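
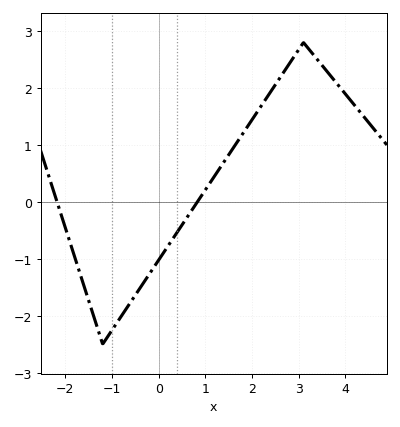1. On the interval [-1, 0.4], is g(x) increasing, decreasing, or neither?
increasing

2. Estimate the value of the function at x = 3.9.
2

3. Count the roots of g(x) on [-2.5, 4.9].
2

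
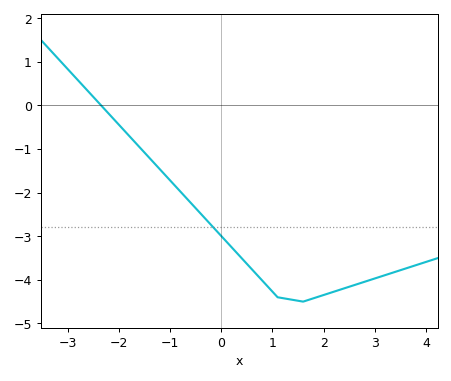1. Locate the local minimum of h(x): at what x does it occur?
1.6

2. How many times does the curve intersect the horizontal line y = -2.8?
1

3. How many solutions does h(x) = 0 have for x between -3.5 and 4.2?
1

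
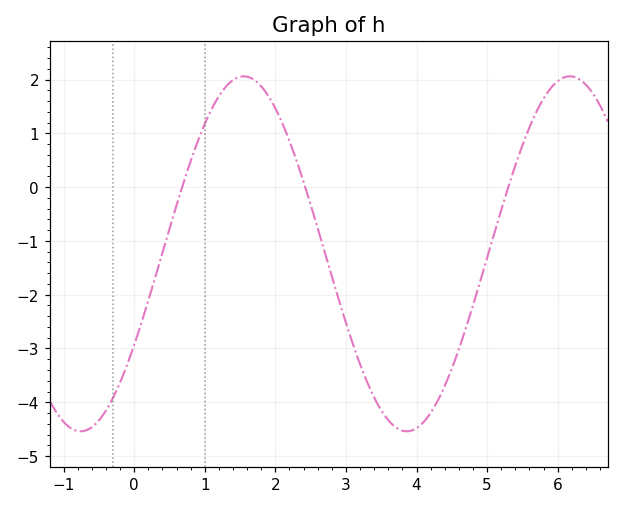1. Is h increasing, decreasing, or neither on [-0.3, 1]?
increasing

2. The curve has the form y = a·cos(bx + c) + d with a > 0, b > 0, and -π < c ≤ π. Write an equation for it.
y = 3.3cos(1.4x - 2.1) - 1.24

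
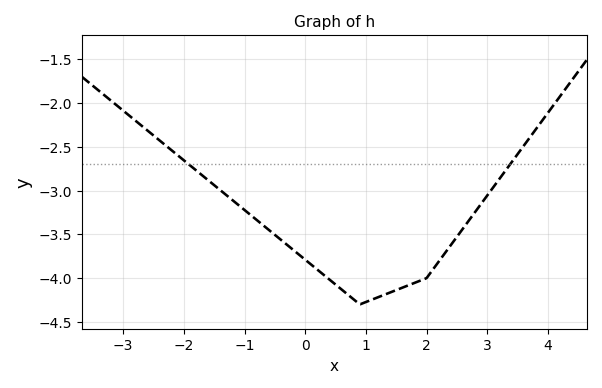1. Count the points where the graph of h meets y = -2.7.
2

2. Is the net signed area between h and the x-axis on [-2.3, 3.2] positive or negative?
negative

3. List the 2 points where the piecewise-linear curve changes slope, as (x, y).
(0.9, -4.3); (2, -4)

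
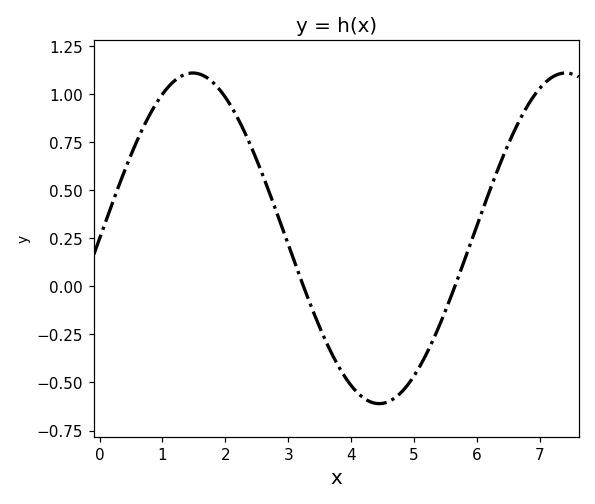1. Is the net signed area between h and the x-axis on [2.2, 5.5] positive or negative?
negative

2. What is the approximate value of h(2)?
0.98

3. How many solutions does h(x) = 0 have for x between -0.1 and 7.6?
2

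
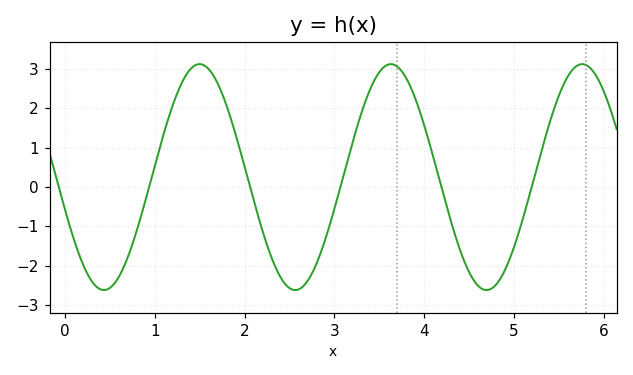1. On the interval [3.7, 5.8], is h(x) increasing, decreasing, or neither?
neither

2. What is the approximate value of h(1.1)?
1.3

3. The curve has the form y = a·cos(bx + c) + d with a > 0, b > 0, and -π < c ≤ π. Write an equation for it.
y = 2.87cos(3x + 1.9) + 0.25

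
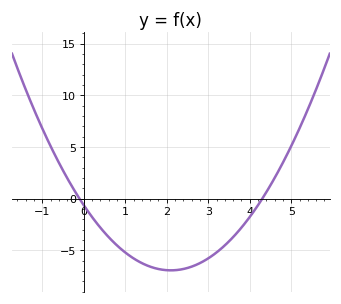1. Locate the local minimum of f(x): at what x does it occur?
2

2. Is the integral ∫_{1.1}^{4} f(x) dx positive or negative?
negative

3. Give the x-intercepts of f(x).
0, 4.2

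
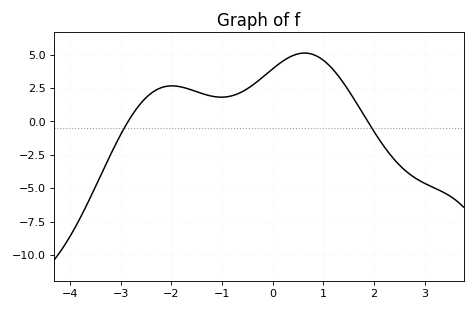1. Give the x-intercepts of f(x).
-2.85, 1.87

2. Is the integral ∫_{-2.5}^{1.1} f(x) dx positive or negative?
positive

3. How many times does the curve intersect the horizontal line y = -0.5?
2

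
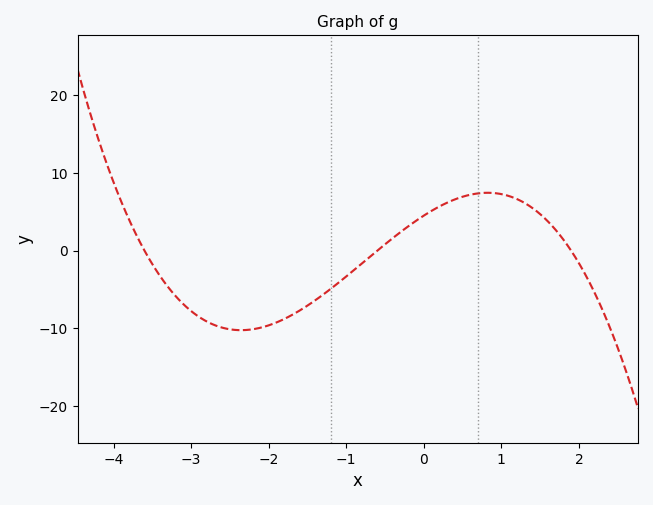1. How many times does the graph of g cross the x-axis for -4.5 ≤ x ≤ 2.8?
3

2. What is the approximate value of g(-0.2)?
3.14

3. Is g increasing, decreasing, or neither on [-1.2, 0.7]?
increasing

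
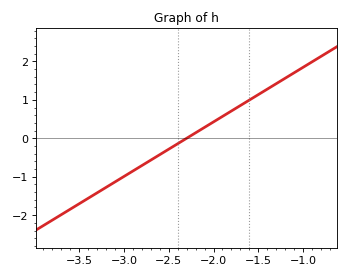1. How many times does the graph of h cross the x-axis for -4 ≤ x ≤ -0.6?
1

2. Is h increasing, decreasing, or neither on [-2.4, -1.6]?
increasing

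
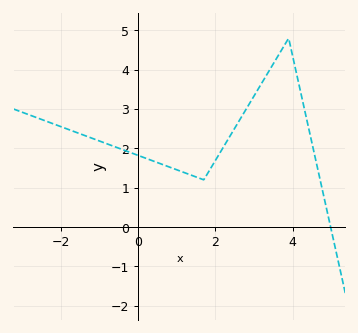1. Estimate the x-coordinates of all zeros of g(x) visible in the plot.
4.99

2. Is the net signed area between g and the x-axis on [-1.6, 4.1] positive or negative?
positive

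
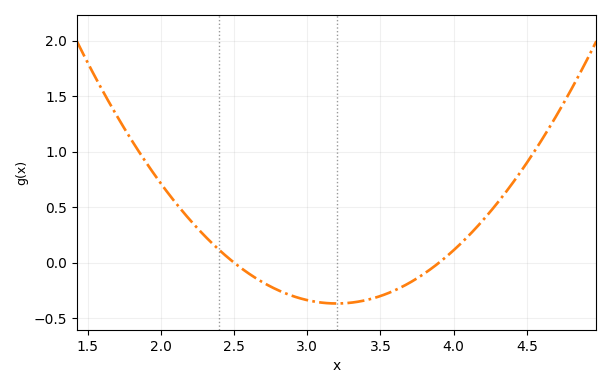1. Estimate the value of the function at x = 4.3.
0.54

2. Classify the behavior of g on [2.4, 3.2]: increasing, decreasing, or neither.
decreasing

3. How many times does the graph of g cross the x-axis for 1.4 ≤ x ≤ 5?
2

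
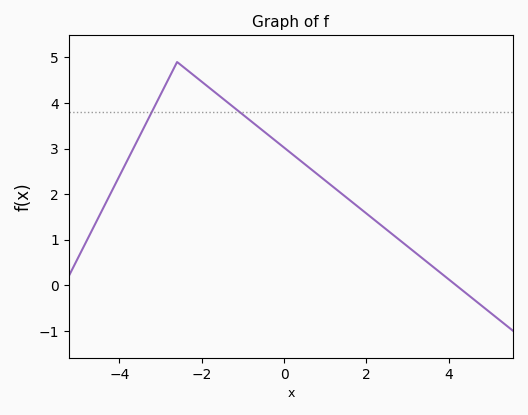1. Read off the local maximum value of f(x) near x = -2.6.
4.9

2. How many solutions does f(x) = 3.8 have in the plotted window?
2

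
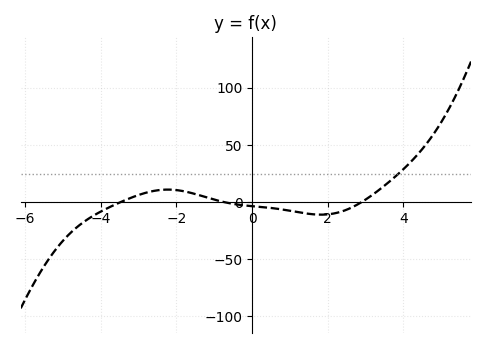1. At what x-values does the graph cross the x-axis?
-3.4, -0.8, 3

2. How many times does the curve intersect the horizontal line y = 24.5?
1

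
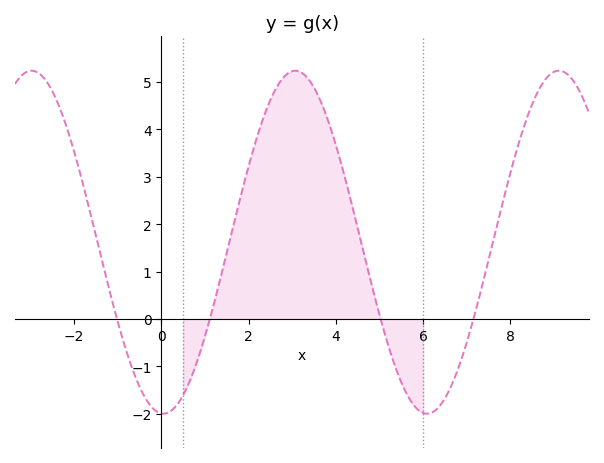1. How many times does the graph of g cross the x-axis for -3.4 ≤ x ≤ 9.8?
4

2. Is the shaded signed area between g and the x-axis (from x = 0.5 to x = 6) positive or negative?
positive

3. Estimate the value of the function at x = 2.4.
4.4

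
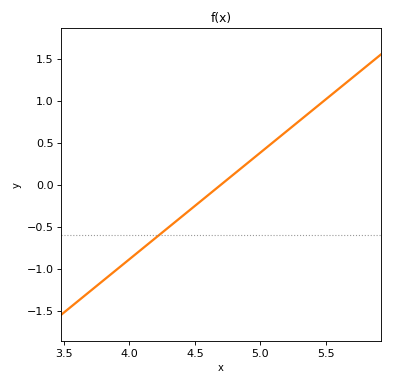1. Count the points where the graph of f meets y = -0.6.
1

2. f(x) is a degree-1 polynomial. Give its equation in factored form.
y = 1.27(x - 4.7)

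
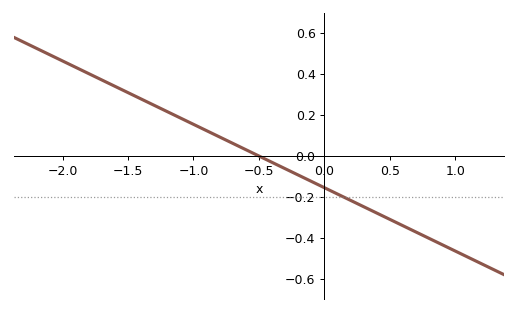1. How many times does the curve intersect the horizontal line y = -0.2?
1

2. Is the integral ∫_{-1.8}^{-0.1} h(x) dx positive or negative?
positive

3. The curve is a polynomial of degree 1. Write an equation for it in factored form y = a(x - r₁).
y = -0.31(x + 0.5)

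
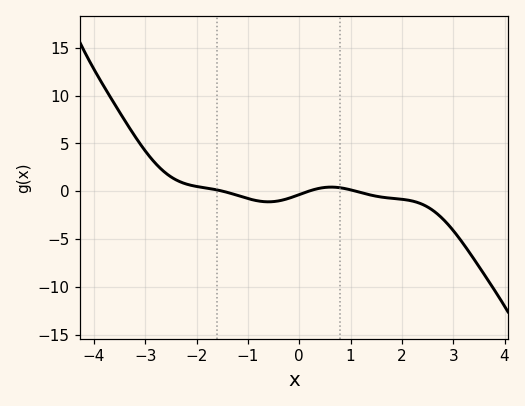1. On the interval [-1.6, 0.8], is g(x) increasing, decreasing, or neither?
neither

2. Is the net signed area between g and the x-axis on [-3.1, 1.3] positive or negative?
positive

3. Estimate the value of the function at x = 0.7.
0.424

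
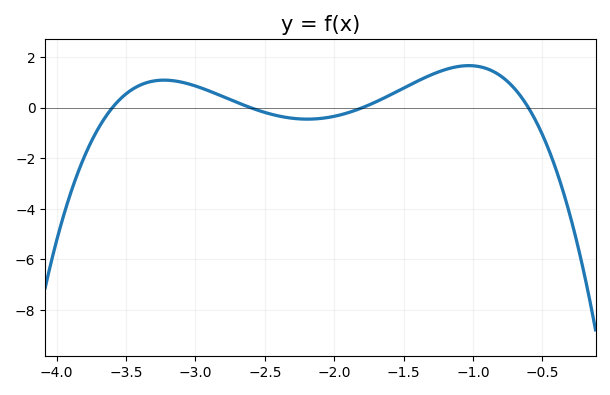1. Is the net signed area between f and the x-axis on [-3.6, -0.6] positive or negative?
positive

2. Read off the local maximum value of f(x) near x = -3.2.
1.1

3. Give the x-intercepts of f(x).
-3.6, -2.6, -1.8, -0.6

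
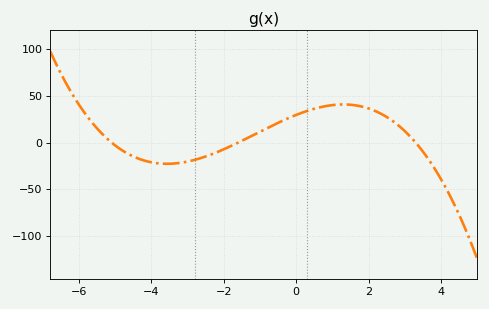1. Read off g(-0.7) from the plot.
17.4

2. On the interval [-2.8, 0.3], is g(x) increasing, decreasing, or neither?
increasing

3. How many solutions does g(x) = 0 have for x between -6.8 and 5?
3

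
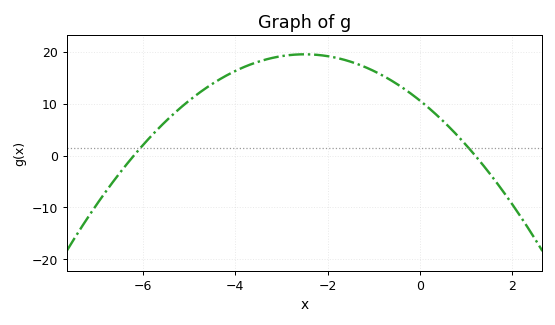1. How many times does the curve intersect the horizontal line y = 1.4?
2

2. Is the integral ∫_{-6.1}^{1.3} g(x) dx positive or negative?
positive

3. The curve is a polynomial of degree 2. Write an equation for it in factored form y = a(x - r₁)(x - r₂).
y = -1.43(x + 6.2)(x - 1.2)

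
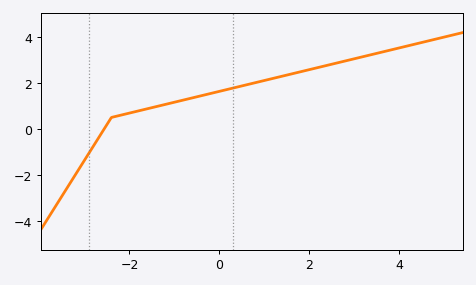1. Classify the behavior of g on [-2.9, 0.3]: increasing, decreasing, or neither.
increasing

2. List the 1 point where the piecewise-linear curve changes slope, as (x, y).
(-2.4, 0.5)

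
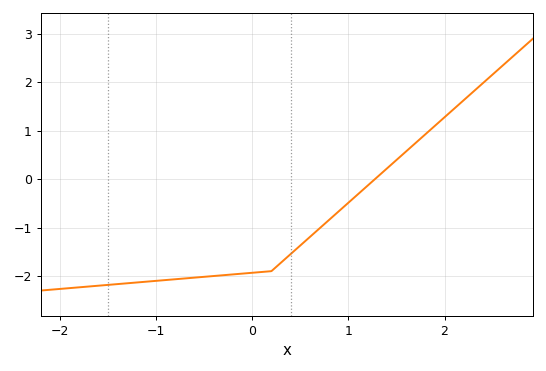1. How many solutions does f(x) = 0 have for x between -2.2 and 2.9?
1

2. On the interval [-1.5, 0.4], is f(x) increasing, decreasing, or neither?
increasing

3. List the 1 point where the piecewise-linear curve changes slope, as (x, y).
(0.2, -1.9)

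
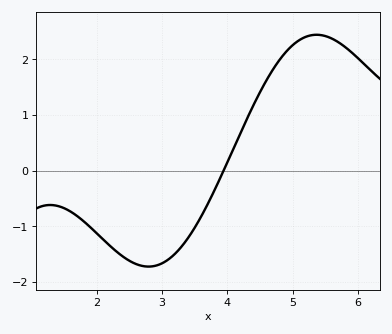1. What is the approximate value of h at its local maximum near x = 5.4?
2.44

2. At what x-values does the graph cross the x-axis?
3.94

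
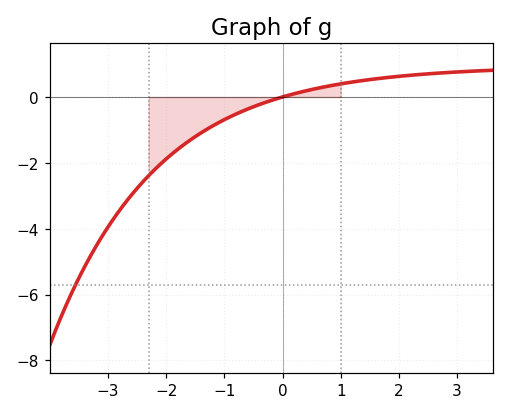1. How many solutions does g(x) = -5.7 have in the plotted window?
1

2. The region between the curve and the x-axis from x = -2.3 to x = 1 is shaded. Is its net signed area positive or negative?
negative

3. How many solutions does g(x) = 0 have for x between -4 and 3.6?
1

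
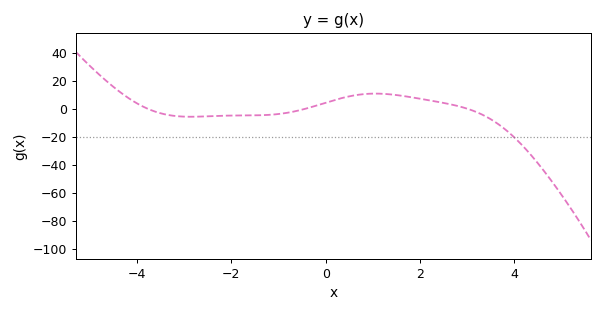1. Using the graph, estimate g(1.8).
8.61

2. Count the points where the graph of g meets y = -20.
1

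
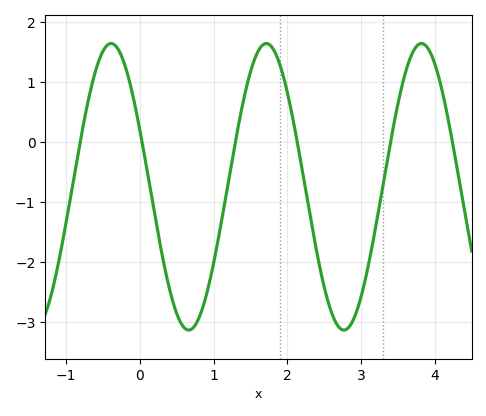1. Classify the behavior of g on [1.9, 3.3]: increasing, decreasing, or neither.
neither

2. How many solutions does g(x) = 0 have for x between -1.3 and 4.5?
6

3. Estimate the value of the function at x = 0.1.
-0.471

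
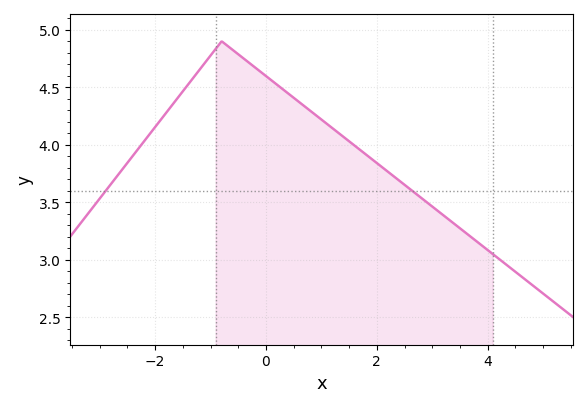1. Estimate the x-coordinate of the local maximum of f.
-0.801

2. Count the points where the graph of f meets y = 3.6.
2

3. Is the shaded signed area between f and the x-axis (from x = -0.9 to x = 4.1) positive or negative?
positive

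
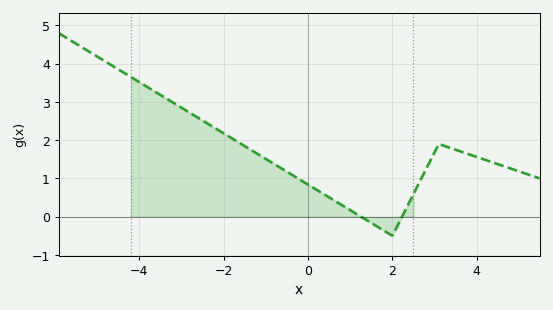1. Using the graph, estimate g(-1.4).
1.78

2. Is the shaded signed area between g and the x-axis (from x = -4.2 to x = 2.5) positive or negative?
positive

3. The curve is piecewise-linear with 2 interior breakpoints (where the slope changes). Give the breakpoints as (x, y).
(2, -0.5); (3.1, 1.9)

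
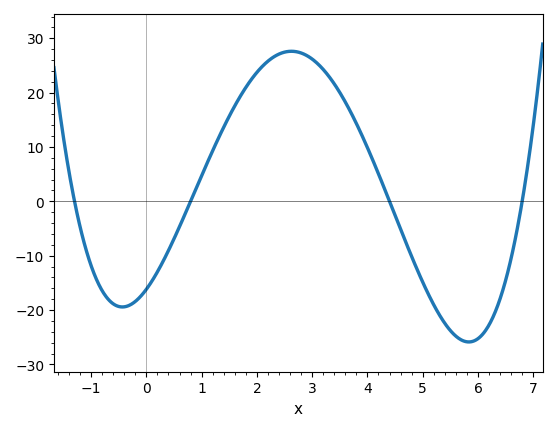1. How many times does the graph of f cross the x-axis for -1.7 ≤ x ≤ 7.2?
4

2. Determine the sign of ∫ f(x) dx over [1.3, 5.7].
positive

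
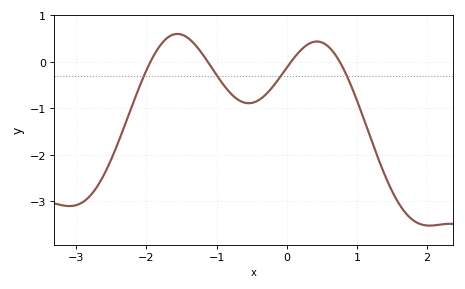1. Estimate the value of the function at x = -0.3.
-0.706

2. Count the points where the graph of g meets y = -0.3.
4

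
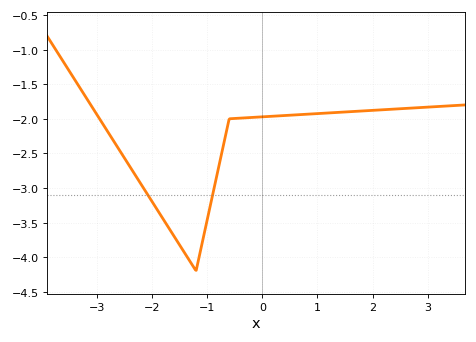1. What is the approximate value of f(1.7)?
-1.9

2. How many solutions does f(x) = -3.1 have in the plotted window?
2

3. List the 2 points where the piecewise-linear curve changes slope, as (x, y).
(-1.2, -4.2); (-0.6, -2)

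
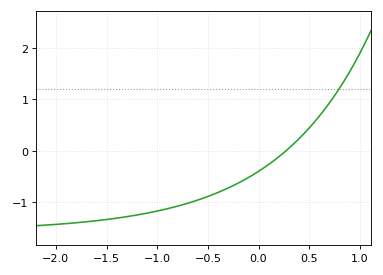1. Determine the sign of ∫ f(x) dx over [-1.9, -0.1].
negative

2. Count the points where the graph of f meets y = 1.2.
1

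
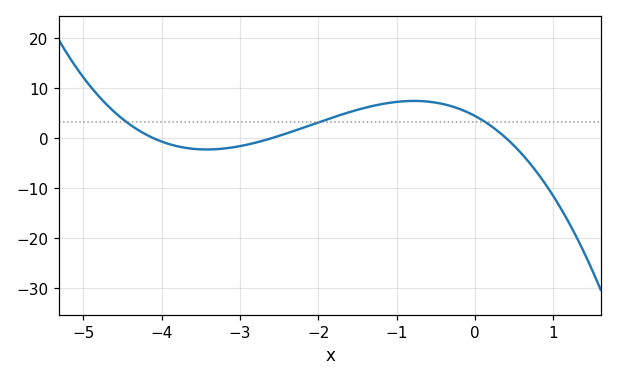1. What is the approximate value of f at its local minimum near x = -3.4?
-2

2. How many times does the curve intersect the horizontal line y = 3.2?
3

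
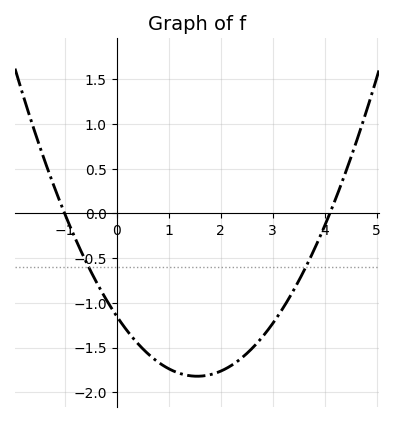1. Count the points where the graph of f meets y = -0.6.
2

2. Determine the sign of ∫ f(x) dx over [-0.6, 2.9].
negative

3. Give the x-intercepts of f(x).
-1, 4.1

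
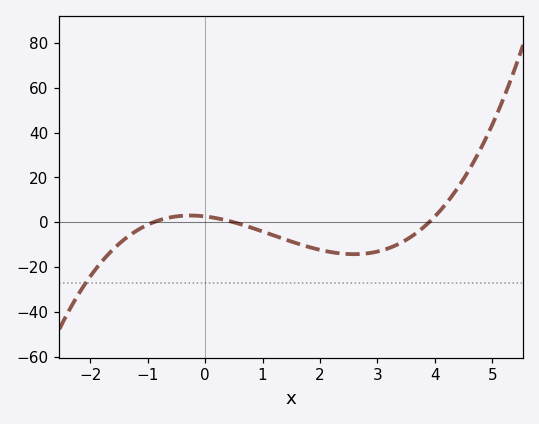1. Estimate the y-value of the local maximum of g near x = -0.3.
4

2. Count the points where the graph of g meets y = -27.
1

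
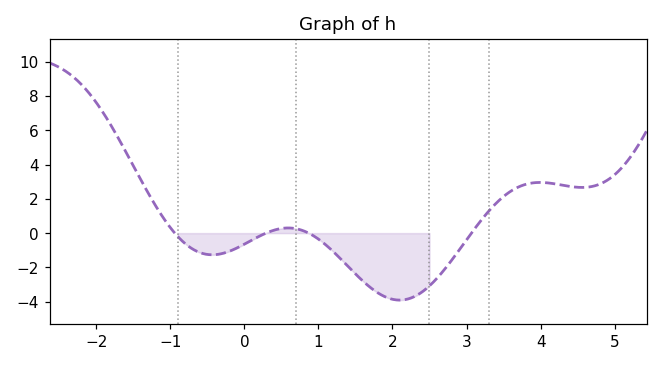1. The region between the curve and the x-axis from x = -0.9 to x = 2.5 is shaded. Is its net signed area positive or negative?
negative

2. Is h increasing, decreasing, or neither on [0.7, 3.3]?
neither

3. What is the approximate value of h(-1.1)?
0.925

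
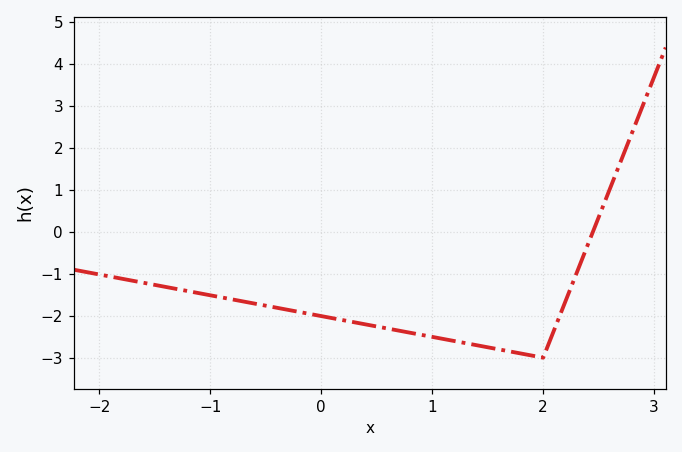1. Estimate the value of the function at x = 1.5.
-2.8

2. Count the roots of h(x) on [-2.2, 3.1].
1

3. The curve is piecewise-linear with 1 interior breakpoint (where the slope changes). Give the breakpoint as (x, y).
(2, -3)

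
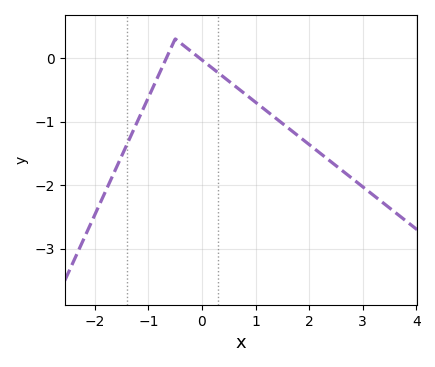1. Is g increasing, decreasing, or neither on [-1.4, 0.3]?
neither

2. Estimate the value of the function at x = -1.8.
-2.1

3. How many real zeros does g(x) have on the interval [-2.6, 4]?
2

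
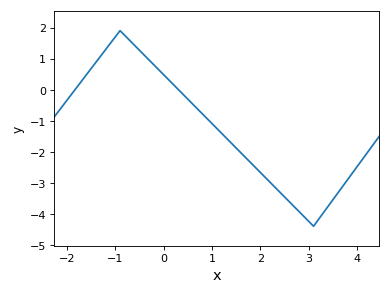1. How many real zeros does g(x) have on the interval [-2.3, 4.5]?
2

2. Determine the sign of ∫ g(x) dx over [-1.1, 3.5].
negative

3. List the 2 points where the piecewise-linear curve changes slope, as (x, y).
(-0.9, 1.9); (3.1, -4.4)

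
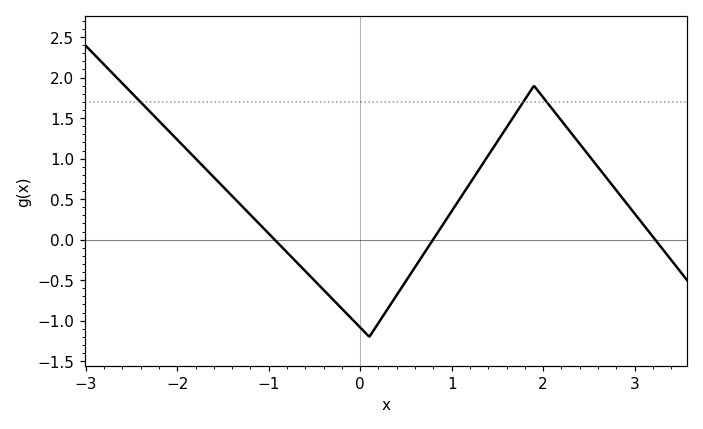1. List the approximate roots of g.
-0.9, 0.8, 3.2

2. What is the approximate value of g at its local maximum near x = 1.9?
1.9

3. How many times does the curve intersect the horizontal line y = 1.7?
3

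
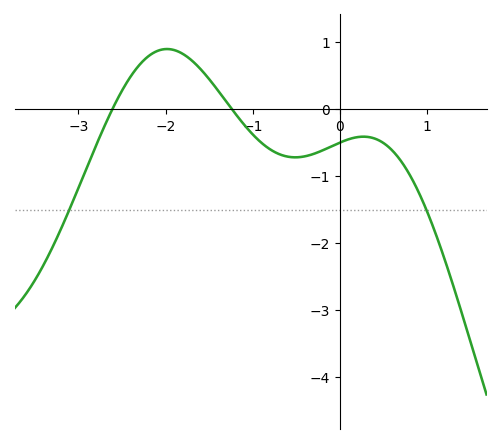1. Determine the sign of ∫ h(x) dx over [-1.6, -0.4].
negative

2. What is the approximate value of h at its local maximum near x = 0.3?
-0.4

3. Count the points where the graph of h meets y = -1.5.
2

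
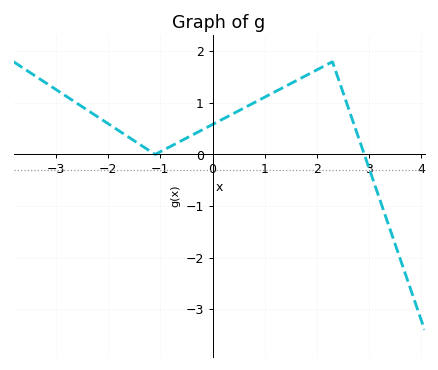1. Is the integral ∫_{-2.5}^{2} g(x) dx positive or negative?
positive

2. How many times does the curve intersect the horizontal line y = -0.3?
1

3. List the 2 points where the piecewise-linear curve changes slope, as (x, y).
(-1.1, 0); (2.3, 1.8)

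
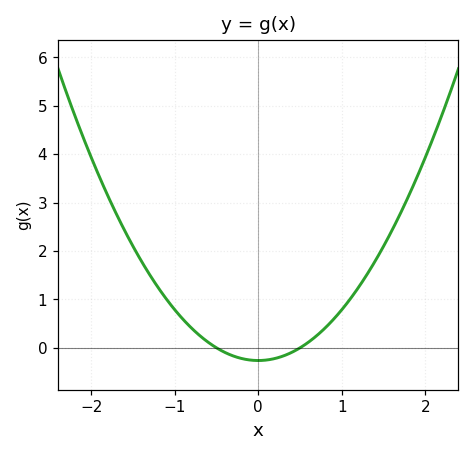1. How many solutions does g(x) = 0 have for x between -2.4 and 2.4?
2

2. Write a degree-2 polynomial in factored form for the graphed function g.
y = 1.05(x + 0.5)(x - 0.5)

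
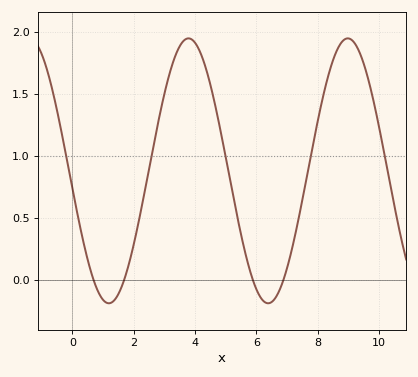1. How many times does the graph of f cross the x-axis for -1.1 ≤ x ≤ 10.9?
4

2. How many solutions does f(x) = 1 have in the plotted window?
5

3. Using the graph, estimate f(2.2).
0.5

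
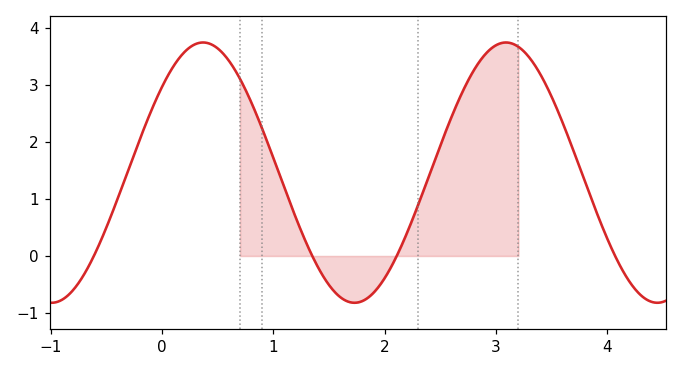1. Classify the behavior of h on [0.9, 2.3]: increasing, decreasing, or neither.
neither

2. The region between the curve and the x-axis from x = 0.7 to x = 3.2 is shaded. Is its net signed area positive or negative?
positive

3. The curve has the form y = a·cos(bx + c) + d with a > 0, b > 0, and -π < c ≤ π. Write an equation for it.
y = 2.28cos(2.31x - 0.85) + 1.46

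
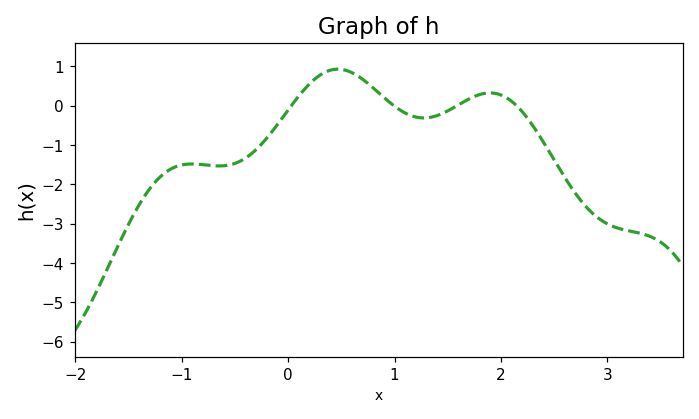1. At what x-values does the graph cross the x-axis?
0, 1, 1.6, 2.1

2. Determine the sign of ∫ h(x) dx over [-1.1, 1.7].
negative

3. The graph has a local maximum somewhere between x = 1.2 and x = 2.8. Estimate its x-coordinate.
1.9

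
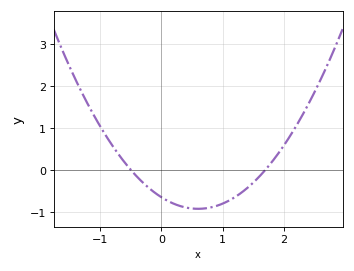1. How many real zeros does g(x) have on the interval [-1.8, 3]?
2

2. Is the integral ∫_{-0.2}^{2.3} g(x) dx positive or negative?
negative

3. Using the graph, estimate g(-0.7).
0.4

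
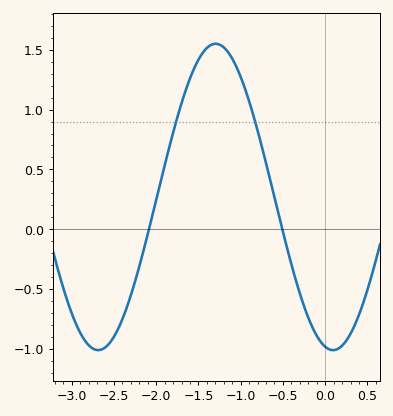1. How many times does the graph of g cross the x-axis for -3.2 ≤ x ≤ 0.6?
2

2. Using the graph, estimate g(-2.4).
-0.751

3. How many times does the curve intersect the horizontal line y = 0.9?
2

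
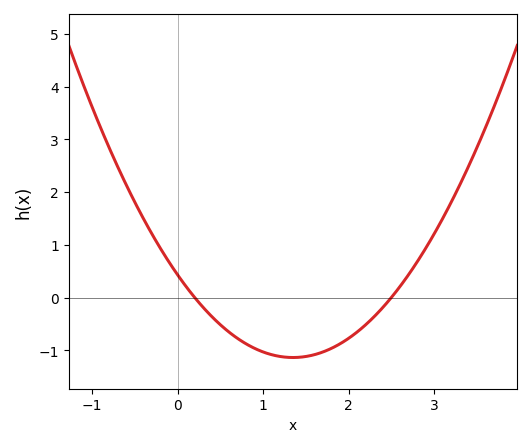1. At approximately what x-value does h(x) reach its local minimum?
1.35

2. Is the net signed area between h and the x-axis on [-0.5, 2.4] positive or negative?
negative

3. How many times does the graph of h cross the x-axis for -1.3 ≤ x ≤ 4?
2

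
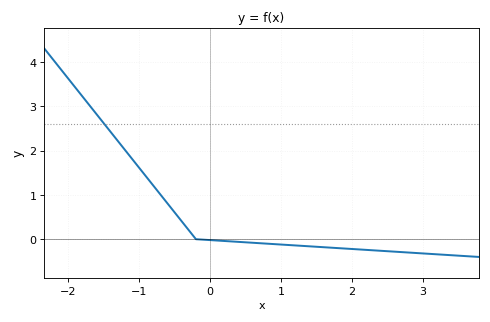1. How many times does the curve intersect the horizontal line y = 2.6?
1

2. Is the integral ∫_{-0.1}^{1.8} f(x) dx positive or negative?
negative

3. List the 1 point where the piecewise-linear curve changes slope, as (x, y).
(-0.2, 0)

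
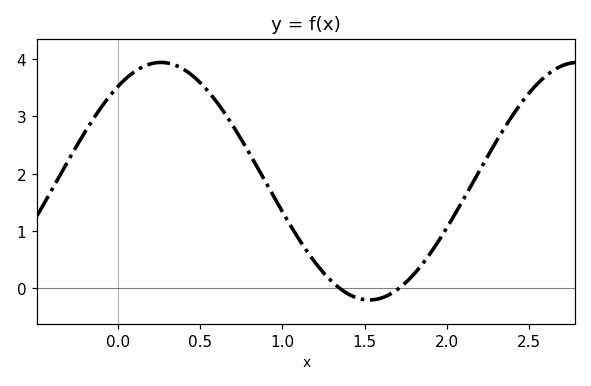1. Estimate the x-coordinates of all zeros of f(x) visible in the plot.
1.35, 1.71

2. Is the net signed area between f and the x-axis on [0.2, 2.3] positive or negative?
positive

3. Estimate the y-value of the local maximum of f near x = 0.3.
3.94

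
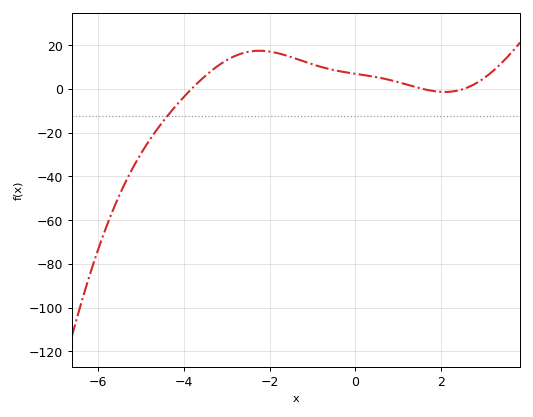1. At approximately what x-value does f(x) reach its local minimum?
2.08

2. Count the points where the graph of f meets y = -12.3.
1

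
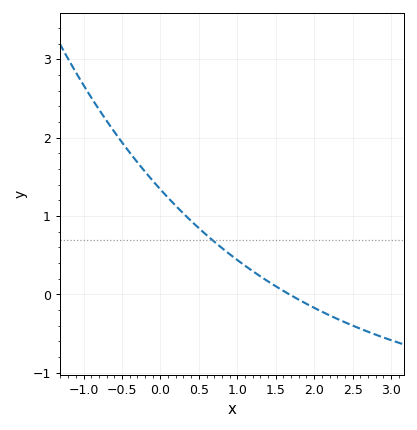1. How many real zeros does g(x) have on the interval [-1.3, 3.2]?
1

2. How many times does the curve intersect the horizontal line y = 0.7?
1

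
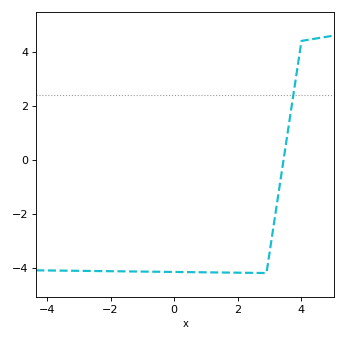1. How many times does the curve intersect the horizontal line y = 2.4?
1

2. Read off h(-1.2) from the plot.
-4.2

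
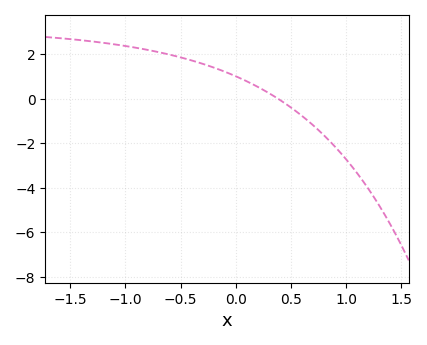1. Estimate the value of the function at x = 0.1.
0.783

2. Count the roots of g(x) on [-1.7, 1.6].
1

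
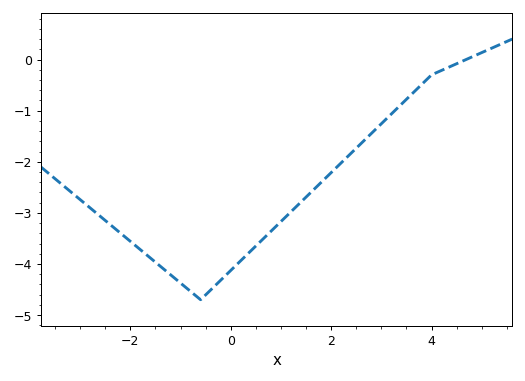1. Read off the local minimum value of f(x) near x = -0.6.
-4.7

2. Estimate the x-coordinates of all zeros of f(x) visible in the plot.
4.6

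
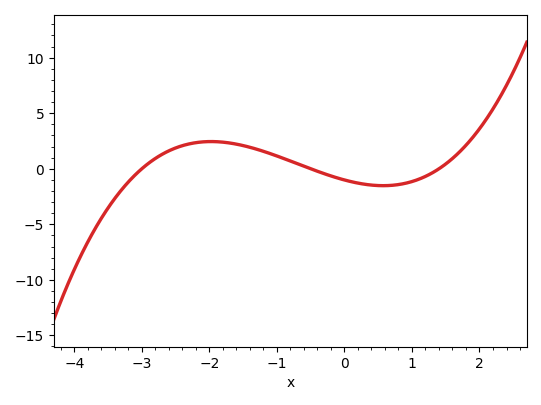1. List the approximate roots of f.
-3, -0.5, 1.4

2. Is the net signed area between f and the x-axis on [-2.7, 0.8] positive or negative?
positive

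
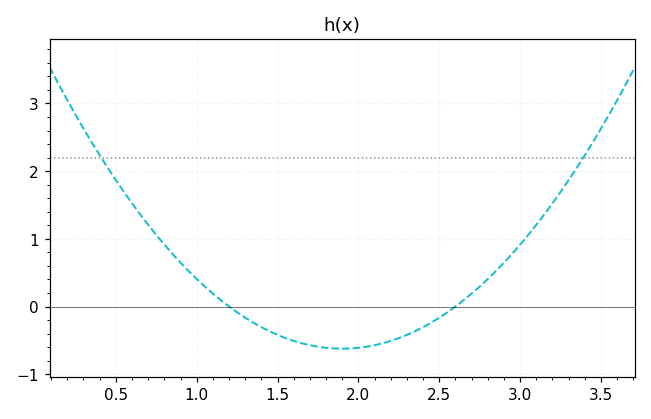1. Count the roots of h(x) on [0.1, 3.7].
2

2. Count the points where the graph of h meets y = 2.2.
2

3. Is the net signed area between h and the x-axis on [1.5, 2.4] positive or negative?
negative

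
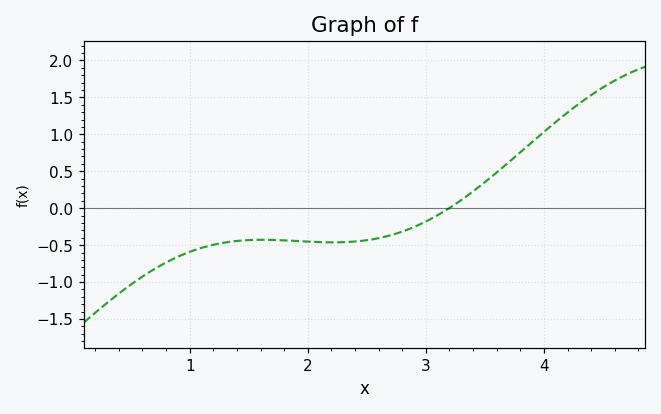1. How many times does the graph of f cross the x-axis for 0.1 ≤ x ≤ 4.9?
1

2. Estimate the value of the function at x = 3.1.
-0.1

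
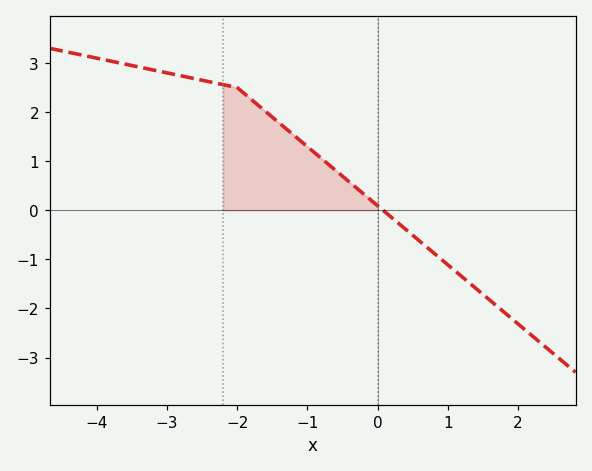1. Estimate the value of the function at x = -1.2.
1.5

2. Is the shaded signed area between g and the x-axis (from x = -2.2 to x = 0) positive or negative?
positive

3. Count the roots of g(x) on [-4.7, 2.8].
1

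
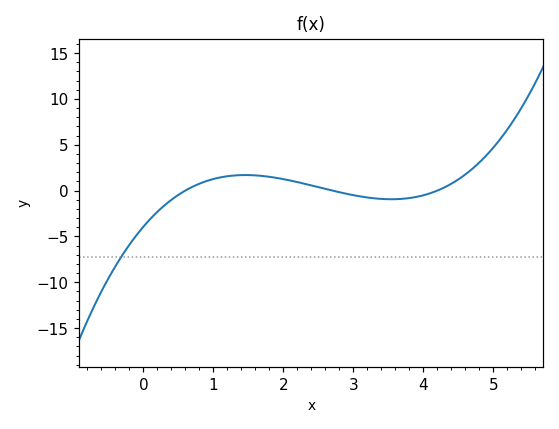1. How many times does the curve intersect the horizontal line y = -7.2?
1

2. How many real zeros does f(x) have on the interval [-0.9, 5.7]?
3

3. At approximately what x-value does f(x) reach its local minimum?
3.5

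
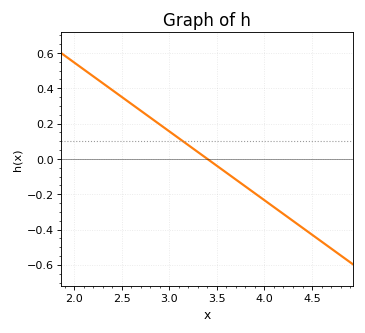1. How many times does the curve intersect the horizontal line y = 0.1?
1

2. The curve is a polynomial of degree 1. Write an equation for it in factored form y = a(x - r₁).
y = -0.39(x - 3.4)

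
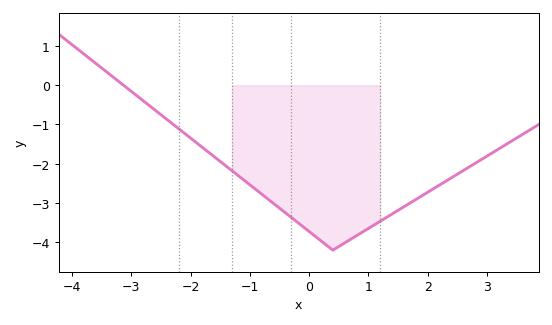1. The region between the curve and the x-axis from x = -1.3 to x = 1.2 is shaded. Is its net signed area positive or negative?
negative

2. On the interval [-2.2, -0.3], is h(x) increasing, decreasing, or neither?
decreasing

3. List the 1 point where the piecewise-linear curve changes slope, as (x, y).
(0.4, -4.2)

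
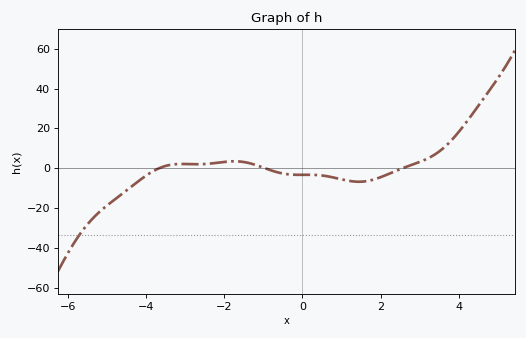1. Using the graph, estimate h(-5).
-18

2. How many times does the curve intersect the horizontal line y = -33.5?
1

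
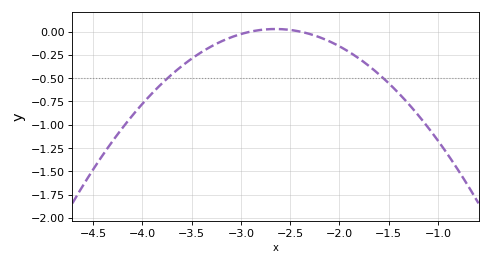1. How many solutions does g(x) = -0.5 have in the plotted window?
2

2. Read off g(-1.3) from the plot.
-0.774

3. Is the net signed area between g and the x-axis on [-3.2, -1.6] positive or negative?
negative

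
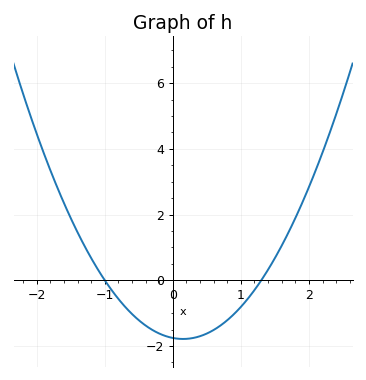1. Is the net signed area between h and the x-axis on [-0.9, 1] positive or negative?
negative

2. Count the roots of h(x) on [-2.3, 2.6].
2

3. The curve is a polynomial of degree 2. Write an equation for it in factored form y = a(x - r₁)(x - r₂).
y = 1.35(x + 1)(x - 1.3)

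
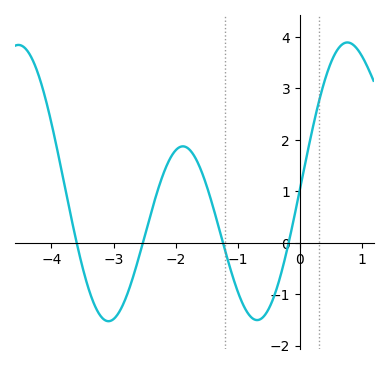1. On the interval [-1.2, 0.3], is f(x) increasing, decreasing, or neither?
neither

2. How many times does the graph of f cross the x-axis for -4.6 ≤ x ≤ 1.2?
4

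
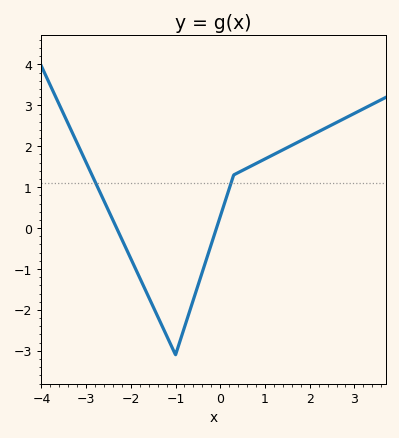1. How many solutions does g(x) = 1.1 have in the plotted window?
2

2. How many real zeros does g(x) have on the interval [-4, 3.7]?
2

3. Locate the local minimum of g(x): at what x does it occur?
-1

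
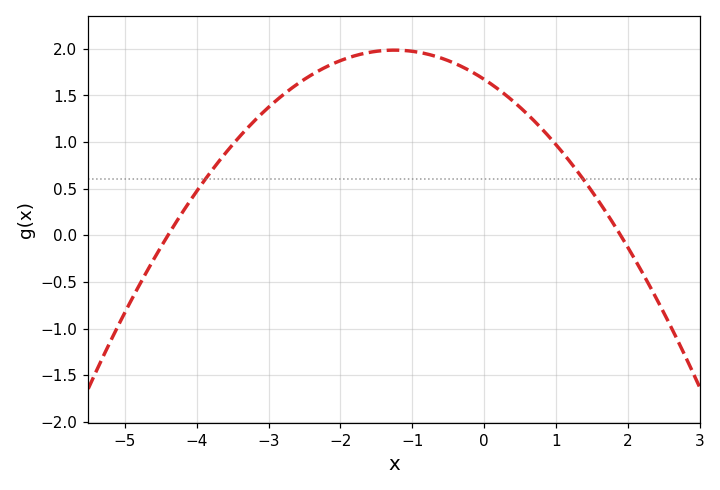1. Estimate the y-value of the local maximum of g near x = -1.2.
1.98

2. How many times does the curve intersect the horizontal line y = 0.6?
2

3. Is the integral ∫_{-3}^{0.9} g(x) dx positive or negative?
positive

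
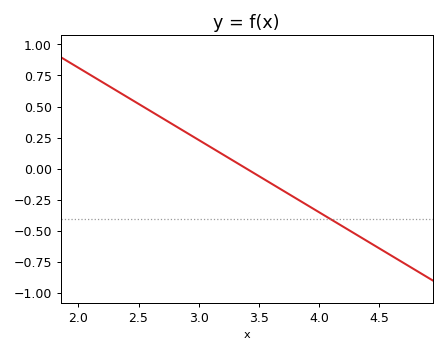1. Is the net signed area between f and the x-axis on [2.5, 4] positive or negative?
positive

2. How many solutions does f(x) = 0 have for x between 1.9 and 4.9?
1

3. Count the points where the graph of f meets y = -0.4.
1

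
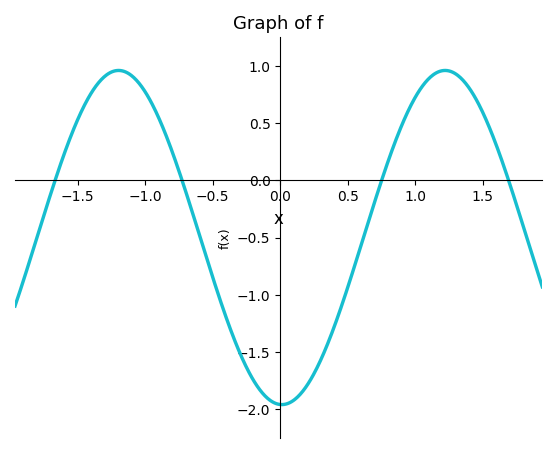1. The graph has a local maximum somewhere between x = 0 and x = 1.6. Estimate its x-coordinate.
1.2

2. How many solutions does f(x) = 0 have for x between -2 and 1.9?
4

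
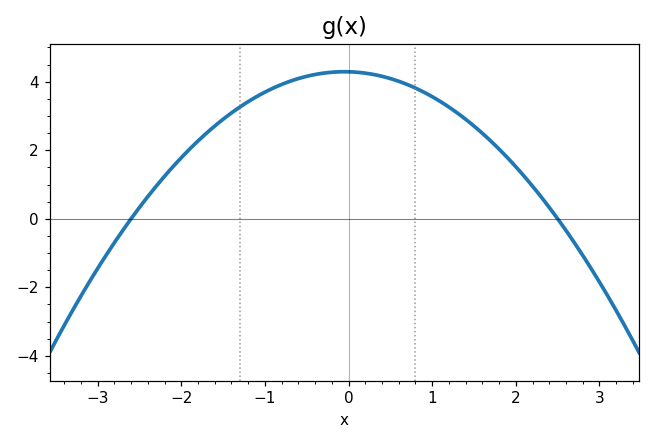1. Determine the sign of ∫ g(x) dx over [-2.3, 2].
positive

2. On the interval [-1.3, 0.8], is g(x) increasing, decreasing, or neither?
neither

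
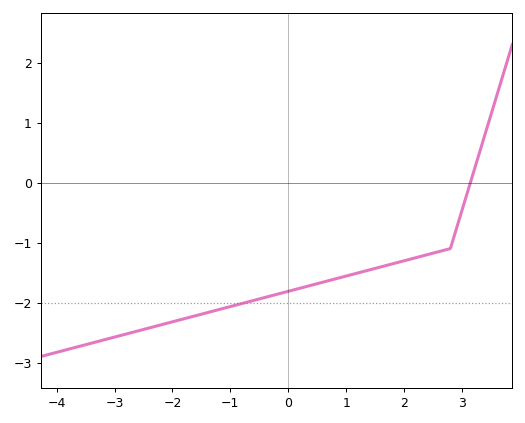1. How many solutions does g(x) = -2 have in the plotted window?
1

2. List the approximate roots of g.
3.15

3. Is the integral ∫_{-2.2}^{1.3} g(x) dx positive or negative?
negative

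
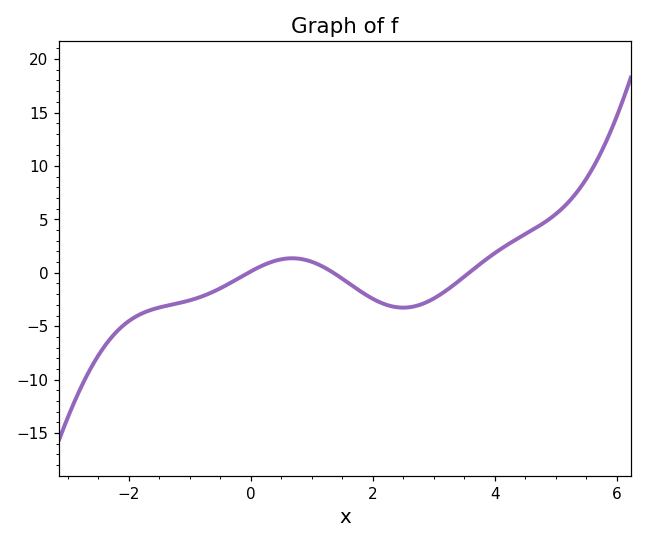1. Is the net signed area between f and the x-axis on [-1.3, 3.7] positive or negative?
negative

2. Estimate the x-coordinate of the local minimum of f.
2.5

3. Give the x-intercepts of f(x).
-0.041, 1.35, 3.58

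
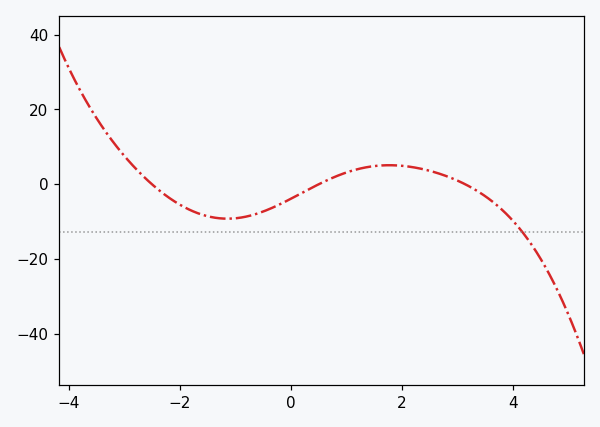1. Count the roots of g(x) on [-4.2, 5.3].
3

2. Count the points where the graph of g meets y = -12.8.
1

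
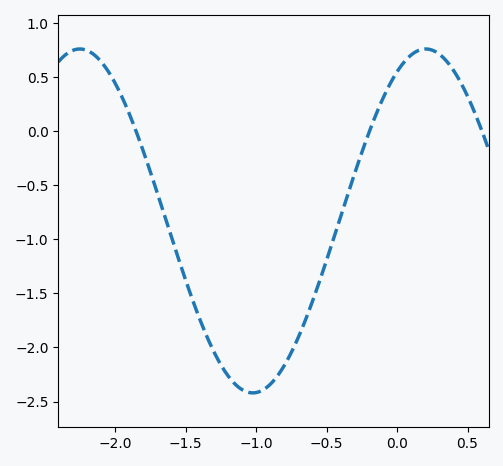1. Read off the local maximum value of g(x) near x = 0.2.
0.76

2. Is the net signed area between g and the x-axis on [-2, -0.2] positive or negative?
negative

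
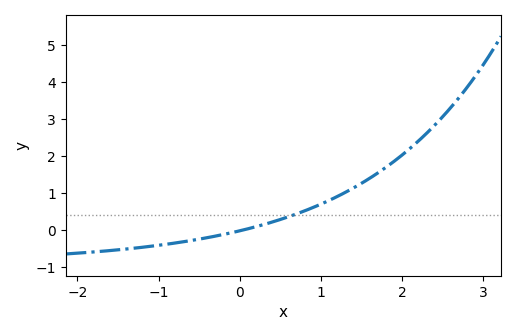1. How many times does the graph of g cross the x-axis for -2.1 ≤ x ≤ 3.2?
1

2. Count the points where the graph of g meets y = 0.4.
1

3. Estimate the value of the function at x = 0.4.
0.218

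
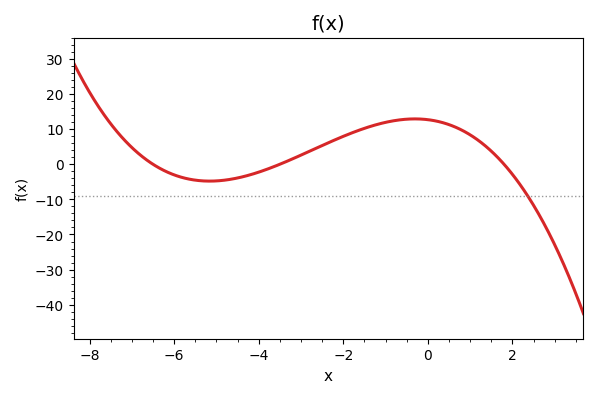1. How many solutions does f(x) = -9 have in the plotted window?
1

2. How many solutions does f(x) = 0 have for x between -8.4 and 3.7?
3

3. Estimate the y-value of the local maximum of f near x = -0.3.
13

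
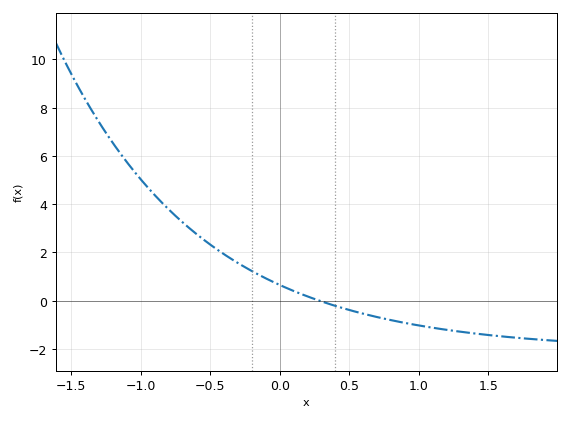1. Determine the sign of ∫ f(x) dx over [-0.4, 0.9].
positive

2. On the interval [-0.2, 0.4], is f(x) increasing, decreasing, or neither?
decreasing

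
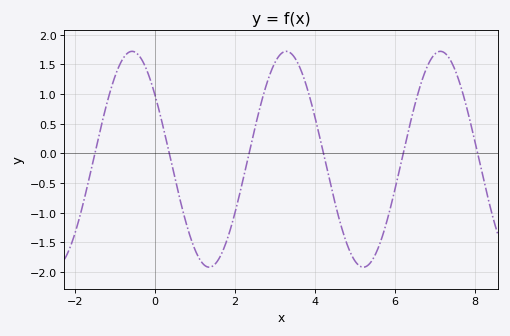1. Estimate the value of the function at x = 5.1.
-1.9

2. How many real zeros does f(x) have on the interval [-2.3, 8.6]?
6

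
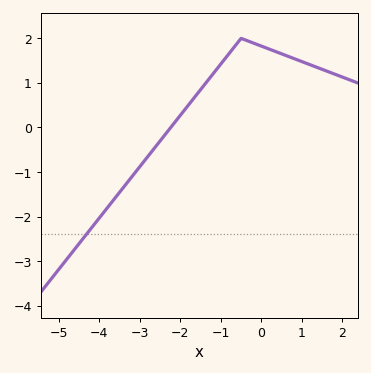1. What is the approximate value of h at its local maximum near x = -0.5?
2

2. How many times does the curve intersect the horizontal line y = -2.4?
1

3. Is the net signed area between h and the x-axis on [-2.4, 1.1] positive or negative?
positive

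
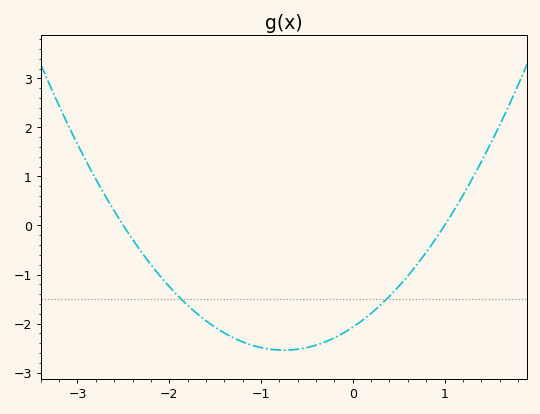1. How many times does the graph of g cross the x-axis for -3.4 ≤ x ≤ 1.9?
2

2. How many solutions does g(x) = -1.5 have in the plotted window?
2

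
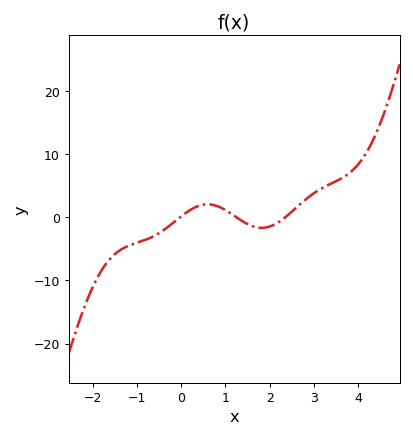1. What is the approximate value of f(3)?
3.8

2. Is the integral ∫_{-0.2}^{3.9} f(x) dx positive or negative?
positive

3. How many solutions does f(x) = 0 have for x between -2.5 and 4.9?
3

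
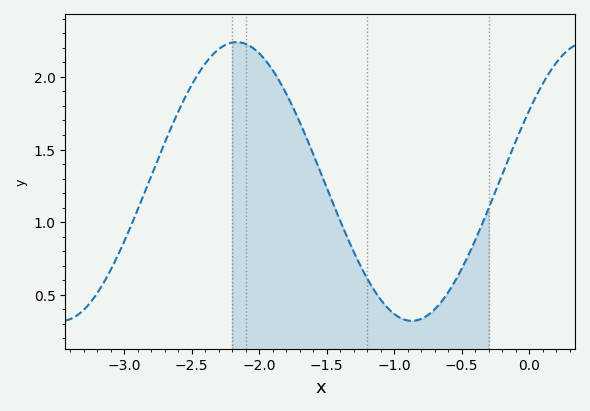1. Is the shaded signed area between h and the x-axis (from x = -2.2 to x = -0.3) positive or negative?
positive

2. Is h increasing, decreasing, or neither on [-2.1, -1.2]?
decreasing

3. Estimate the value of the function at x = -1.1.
0.467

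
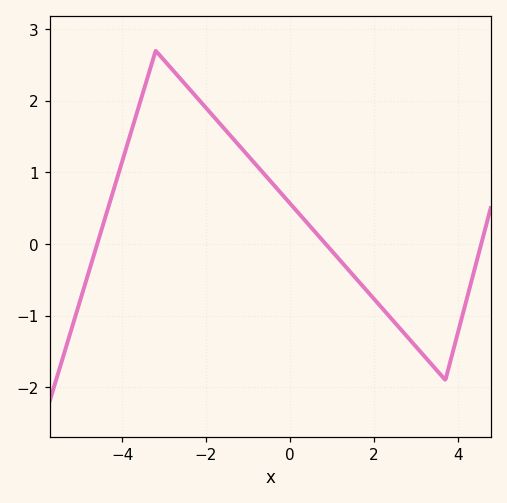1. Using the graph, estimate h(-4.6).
-0.015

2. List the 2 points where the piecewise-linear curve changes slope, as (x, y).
(-3.2, 2.7); (3.7, -1.9)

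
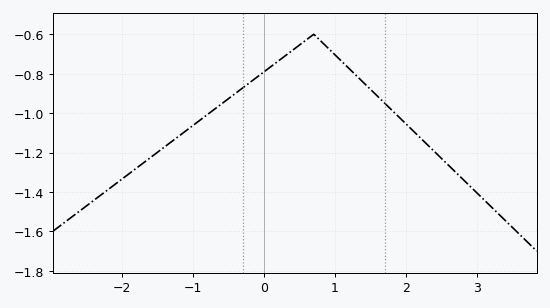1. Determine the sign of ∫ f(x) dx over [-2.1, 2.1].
negative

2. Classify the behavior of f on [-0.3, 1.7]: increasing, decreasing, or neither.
neither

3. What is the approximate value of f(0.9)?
-0.68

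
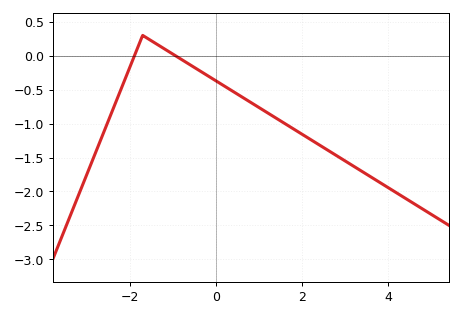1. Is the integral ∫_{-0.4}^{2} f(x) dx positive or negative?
negative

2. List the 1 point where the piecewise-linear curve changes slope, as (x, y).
(-1.7, 0.3)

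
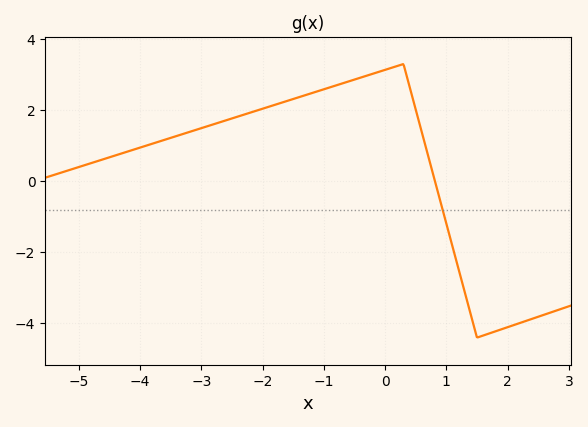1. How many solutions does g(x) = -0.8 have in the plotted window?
1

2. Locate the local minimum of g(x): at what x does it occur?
1.5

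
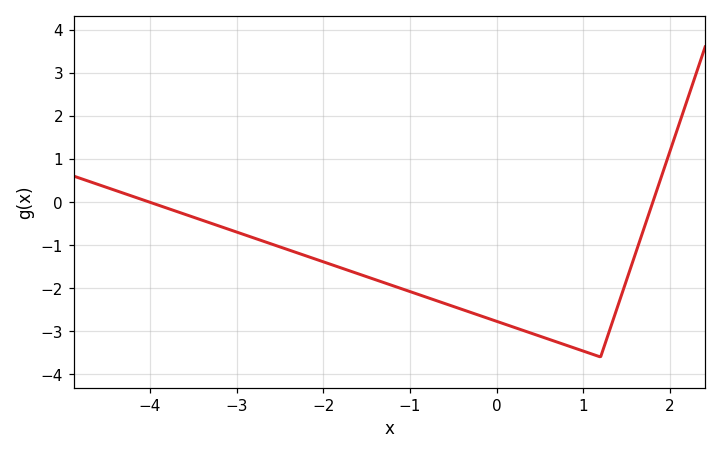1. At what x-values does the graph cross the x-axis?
-4, 1.8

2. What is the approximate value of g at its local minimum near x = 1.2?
-3.6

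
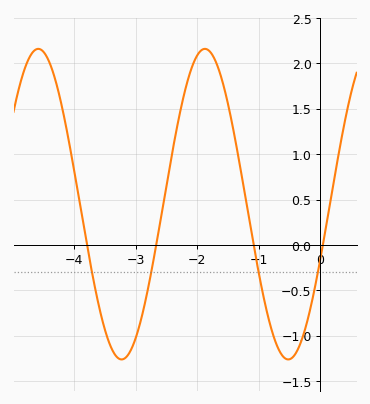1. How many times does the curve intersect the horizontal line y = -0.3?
4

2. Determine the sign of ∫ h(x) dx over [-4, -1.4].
positive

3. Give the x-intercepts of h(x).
-3.8, -2.7, -1.1, 0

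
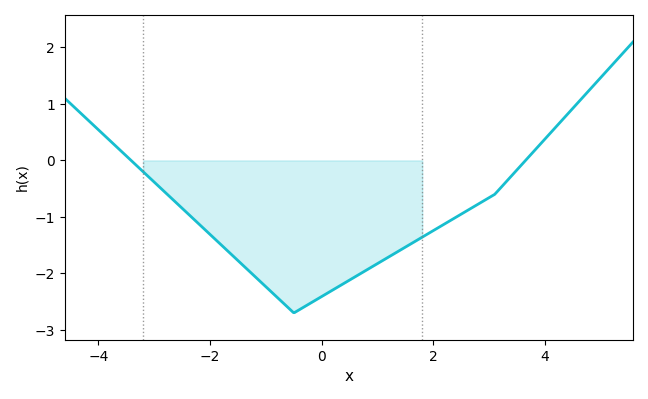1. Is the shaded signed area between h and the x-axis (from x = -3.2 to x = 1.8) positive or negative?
negative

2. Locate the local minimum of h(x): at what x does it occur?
-0.499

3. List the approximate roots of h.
-3.42, 3.65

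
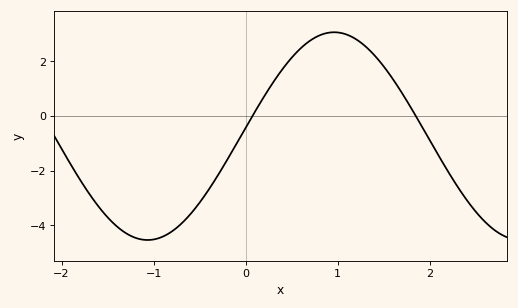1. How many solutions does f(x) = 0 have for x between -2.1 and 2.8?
2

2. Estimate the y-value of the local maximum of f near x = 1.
3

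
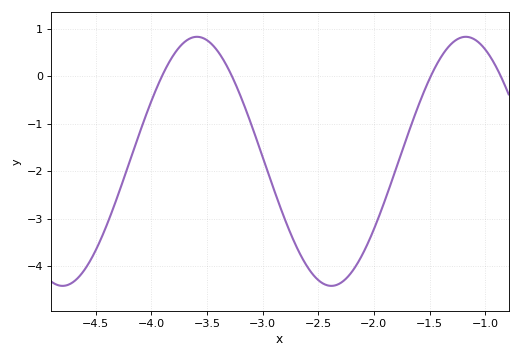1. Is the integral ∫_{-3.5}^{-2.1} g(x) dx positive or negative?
negative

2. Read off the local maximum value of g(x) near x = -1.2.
0.83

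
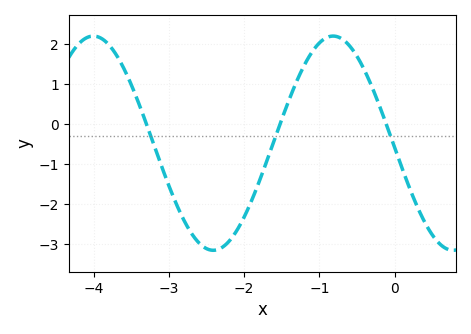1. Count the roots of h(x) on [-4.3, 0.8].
3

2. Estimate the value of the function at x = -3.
-1.55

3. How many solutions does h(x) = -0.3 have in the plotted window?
3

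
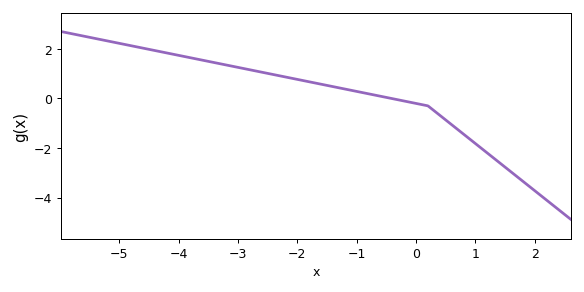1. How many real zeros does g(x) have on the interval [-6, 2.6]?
1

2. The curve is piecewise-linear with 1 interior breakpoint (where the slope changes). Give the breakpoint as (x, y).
(0.2, -0.3)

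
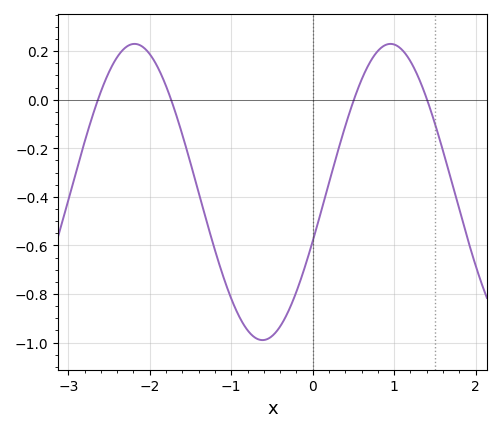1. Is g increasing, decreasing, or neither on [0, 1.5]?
neither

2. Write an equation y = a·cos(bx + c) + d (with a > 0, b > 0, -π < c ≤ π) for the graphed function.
y = 0.61cos(2x - 1.9) - 0.38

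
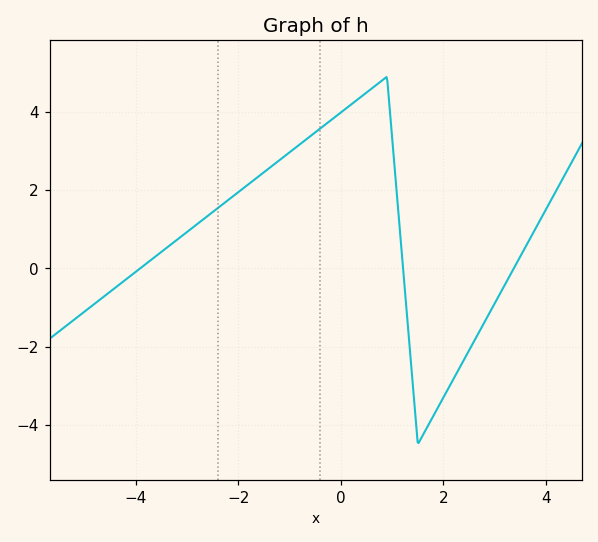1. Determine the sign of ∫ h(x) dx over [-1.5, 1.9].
positive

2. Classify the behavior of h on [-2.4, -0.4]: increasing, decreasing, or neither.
increasing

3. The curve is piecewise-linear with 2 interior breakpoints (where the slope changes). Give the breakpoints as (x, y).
(0.9, 4.9); (1.5, -4.5)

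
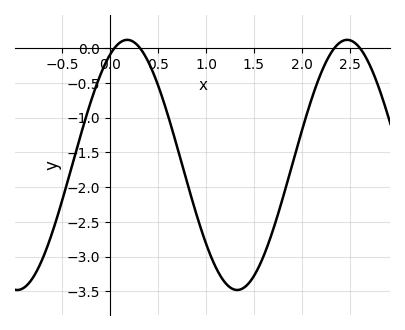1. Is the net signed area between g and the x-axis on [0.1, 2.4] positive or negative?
negative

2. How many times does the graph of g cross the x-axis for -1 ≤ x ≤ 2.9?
4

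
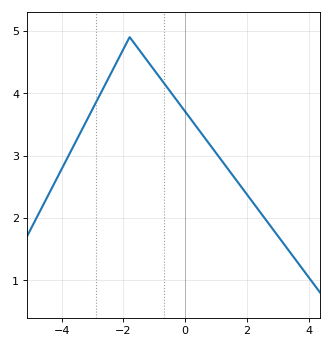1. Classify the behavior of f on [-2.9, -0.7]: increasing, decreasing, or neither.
neither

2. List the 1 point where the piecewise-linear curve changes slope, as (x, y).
(-1.8, 4.9)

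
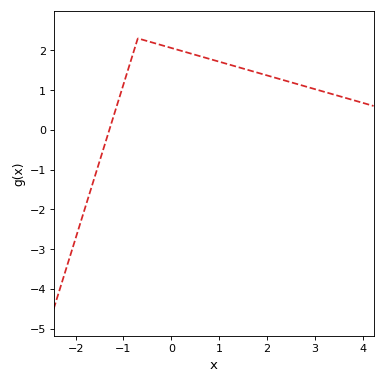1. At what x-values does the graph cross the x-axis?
-1.29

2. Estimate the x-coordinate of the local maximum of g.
-0.699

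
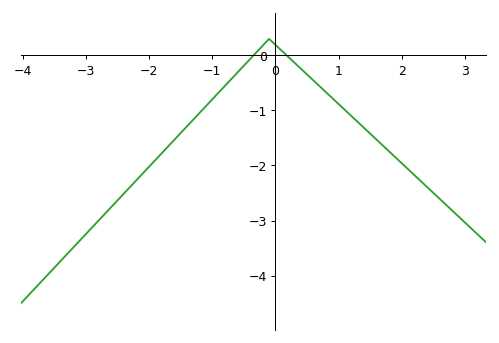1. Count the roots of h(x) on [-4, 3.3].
2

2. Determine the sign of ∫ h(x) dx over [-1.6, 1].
negative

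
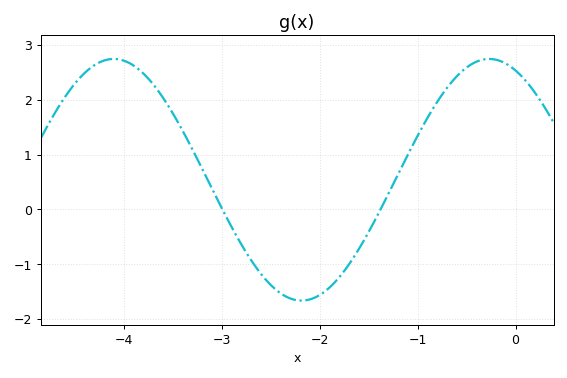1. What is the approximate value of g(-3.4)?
1.44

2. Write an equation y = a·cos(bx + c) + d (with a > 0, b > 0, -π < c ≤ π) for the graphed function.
y = 2.2cos(1.64x + 0.442) + 0.54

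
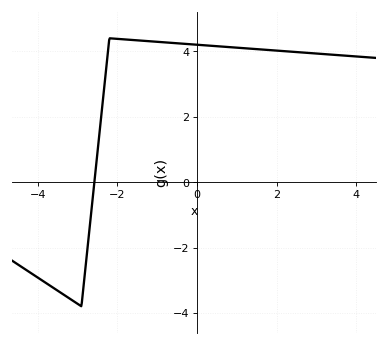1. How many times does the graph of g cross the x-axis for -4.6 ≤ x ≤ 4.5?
1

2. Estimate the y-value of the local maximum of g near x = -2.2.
4.4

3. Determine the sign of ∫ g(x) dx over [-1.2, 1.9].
positive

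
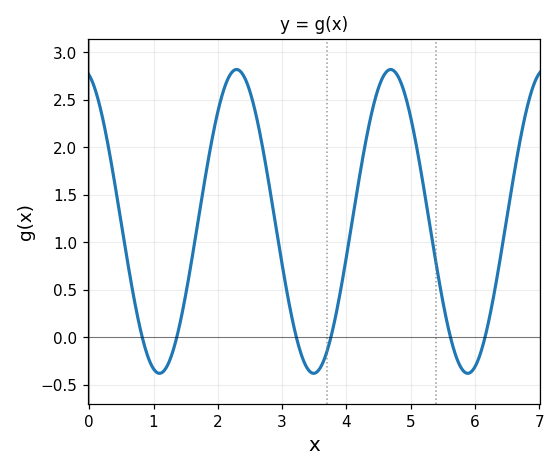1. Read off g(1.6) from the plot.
0.85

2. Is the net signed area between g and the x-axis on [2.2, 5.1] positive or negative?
positive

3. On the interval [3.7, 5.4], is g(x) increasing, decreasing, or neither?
neither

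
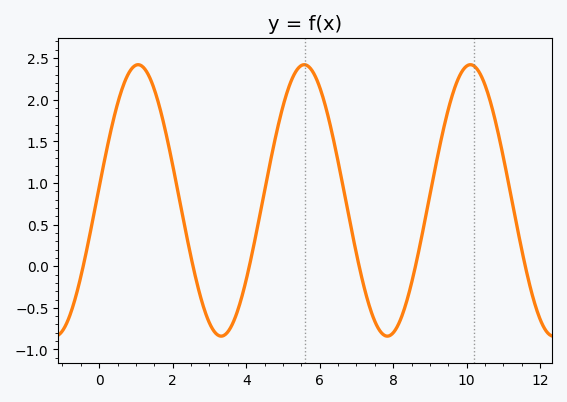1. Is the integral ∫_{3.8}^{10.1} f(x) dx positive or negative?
positive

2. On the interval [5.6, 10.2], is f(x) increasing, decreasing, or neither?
neither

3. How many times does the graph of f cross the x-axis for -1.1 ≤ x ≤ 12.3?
6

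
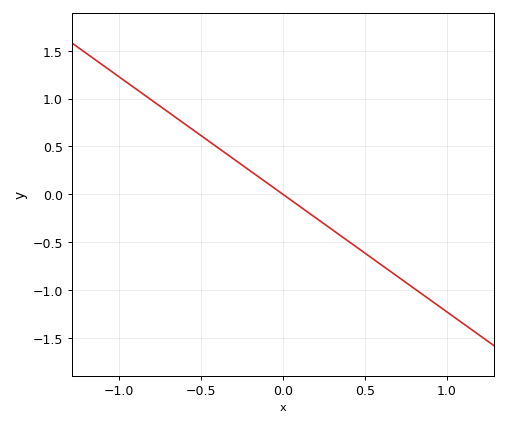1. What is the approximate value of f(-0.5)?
0.615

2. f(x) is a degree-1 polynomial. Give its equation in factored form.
y = -1.23(x - 0)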